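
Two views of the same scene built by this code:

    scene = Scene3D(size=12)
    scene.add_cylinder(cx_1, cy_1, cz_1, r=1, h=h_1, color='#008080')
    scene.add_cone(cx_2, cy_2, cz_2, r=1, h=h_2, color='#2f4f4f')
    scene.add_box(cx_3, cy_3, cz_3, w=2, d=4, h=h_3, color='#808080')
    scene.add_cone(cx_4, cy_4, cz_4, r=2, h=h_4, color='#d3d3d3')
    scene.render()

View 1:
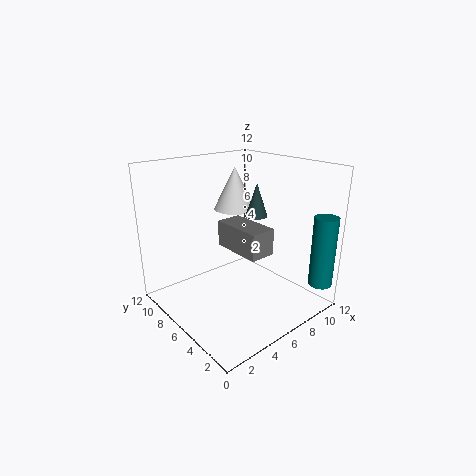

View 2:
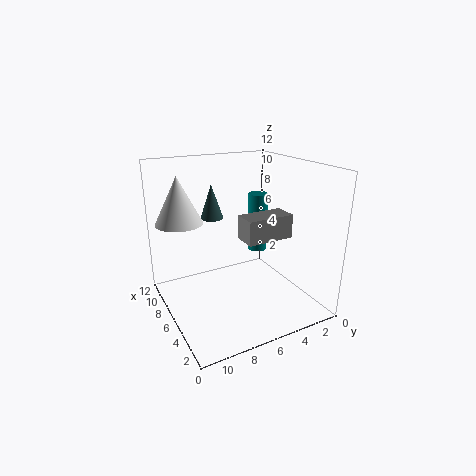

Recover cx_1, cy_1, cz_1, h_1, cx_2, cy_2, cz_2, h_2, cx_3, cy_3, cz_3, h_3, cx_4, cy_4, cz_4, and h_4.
cx_1 = 11; cy_1 = 1; cz_1 = 2; h_1 = 6; cx_2 = 9; cy_2 = 7; cz_2 = 7; h_2 = 3; cx_3 = 4; cy_3 = 2; cz_3 = 6; h_3 = 2; cx_4 = 9; cy_4 = 10; cz_4 = 7; h_4 = 4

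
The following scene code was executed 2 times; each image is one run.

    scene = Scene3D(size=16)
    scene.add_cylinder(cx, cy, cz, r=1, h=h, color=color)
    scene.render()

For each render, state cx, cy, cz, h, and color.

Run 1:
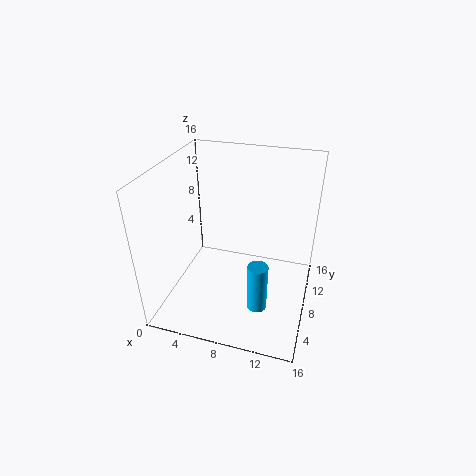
cx = 11.5
cy = 3
cz = 3.5
h = 5
color = 'deepskyblue'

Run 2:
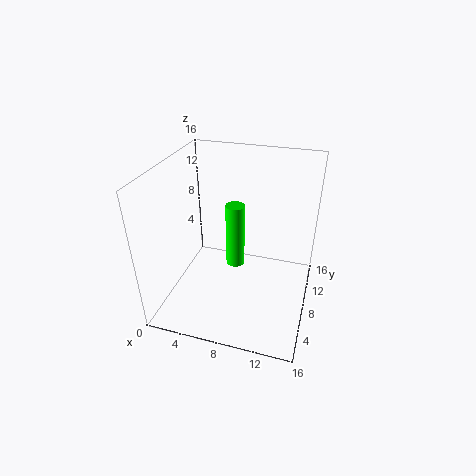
cx = 8
cy = 7
cz = 5.5
h = 7
color = 'lime'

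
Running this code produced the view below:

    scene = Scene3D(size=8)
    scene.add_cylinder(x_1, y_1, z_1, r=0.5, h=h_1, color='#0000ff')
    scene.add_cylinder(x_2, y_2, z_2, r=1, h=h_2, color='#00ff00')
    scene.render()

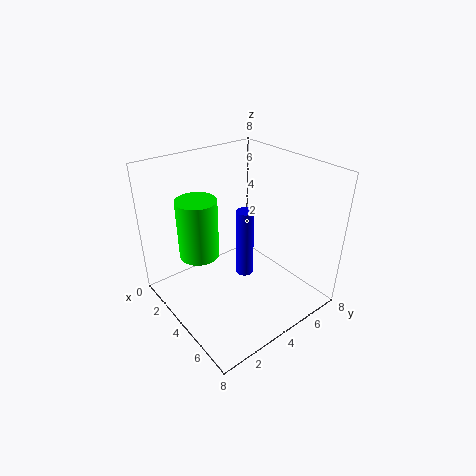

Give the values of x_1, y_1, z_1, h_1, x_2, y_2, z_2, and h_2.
x_1 = 4, y_1 = 4.5, z_1 = 1.5, h_1 = 4, x_2 = 4, y_2 = 1.5, z_2 = 4, h_2 = 3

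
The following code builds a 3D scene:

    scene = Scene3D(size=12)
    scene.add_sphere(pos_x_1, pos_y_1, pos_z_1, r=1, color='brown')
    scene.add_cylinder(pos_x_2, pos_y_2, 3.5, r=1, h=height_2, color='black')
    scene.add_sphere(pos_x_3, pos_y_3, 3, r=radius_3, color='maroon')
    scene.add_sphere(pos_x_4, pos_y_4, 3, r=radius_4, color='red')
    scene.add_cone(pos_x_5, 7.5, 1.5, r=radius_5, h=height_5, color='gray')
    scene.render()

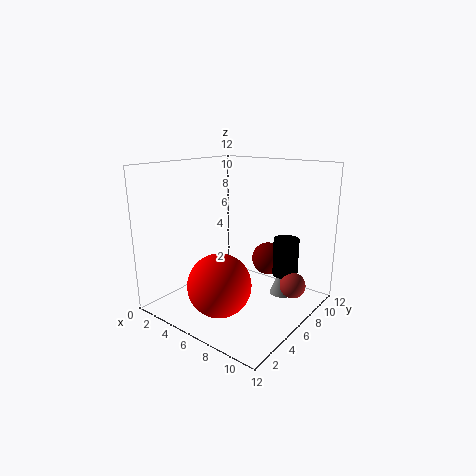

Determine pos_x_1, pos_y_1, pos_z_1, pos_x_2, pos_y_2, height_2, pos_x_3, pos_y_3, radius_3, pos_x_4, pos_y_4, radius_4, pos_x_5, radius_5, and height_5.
pos_x_1 = 11, pos_y_1 = 6.5, pos_z_1 = 3, pos_x_2 = 10, pos_y_2 = 7, height_2 = 3, pos_x_3 = 6.5, pos_y_3 = 10, radius_3 = 1.5, pos_x_4 = 6.5, pos_y_4 = 3, radius_4 = 2.5, pos_x_5 = 9.5, radius_5 = 1, height_5 = 2.5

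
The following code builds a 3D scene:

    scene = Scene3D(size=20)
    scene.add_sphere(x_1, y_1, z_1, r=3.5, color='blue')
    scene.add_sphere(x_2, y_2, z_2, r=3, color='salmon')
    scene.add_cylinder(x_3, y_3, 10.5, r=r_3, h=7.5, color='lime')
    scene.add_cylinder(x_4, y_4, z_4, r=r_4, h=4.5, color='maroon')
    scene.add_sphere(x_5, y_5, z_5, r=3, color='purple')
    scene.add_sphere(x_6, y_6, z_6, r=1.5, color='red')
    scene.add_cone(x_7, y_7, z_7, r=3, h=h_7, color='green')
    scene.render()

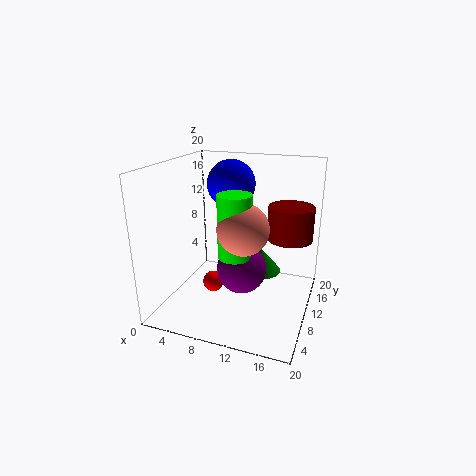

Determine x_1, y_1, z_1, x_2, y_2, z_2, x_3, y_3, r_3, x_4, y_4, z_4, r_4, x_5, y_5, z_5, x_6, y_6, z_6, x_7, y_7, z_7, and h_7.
x_1 = 7.5
y_1 = 14
z_1 = 16.5
x_2 = 13
y_2 = 3.5
z_2 = 14
x_3 = 12
y_3 = 3.5
r_3 = 2
x_4 = 17
y_4 = 11
z_4 = 10.5
r_4 = 3
x_5 = 12.5
y_5 = 4.5
z_5 = 8.5
x_6 = 6.5
y_6 = 9
z_6 = 3
x_7 = 12.5
y_7 = 13
z_7 = 4
h_7 = 3.5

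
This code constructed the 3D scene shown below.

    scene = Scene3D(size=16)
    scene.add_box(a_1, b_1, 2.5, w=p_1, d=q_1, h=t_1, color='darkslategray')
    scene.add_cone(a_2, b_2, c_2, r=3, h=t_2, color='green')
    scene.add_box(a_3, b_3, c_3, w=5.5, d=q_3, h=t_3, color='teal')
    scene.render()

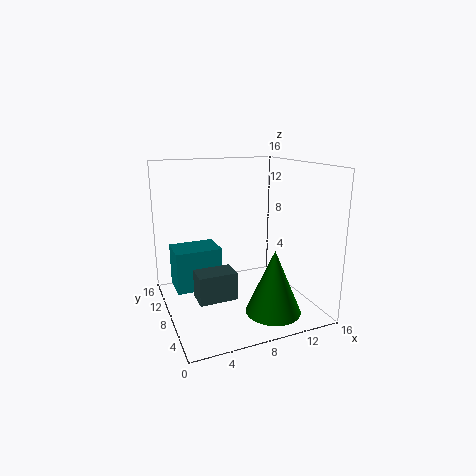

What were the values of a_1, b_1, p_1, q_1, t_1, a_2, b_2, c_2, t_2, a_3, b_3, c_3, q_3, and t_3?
a_1 = 2.5, b_1 = 4.5, p_1 = 4, q_1 = 2.5, t_1 = 3, a_2 = 10.5, b_2 = 4, c_2 = 0.5, t_2 = 7, a_3 = 1.5, b_3 = 10.5, c_3 = 1, q_3 = 4, t_3 = 5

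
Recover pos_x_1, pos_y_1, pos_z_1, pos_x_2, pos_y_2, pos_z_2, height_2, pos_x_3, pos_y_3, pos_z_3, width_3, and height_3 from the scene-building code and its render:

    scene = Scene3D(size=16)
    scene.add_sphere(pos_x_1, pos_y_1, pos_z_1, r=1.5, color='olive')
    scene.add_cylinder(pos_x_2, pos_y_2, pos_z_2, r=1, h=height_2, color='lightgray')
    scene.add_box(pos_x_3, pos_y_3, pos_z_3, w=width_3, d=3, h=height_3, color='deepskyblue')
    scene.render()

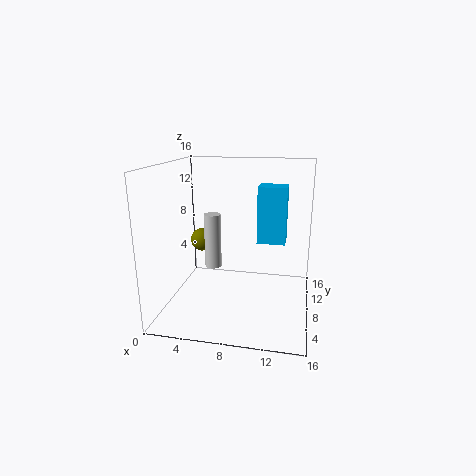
pos_x_1 = 2
pos_y_1 = 13.5
pos_z_1 = 5.5
pos_x_2 = 4.5
pos_y_2 = 10
pos_z_2 = 3.5
height_2 = 6.5
pos_x_3 = 9.5
pos_y_3 = 12
pos_z_3 = 6
width_3 = 3.5
height_3 = 7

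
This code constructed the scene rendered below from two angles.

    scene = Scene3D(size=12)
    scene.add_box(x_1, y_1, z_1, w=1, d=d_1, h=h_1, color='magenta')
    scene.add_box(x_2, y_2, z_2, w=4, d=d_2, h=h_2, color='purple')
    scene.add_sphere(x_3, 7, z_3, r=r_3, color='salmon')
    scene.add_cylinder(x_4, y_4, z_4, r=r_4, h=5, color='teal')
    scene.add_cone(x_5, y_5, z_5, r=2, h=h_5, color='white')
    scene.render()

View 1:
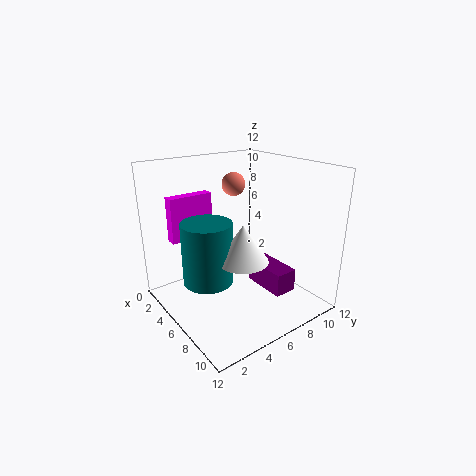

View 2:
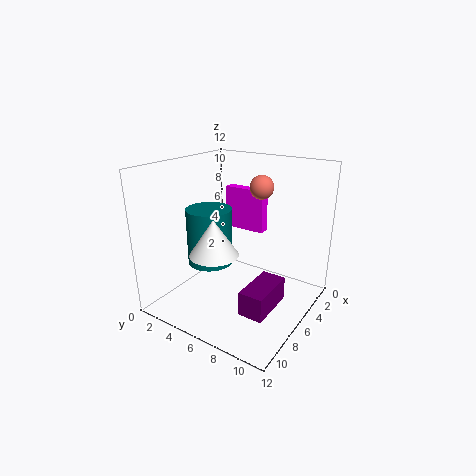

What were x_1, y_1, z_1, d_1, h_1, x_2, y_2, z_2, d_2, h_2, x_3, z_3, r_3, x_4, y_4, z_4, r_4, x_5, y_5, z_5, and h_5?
x_1 = 1; y_1 = 2; z_1 = 5; d_1 = 4; h_1 = 4; x_2 = 5; y_2 = 8; z_2 = 1; d_2 = 2; h_2 = 2; x_3 = 4; z_3 = 10; r_3 = 1; x_4 = 6; y_4 = 3; z_4 = 3; r_4 = 2; x_5 = 8; y_5 = 5; z_5 = 5; h_5 = 3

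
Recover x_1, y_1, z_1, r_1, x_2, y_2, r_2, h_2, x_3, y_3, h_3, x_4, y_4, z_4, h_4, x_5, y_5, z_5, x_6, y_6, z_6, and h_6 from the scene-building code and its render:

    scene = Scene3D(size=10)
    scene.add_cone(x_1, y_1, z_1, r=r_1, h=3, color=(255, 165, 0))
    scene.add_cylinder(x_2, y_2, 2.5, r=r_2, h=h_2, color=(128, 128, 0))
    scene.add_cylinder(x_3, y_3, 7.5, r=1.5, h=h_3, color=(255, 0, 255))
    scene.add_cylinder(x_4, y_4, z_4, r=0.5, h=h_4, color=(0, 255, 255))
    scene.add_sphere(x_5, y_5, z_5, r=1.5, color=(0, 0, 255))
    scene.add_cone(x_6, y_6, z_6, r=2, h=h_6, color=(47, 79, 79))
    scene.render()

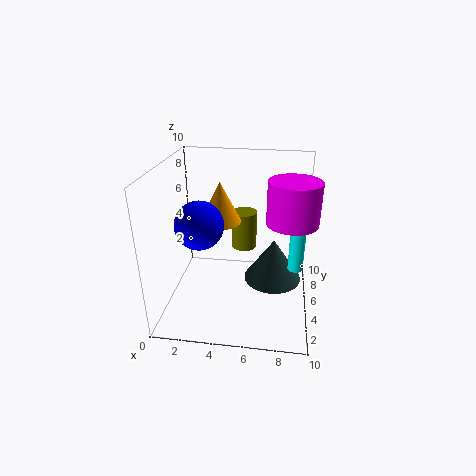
x_1 = 3.5, y_1 = 6.5, z_1 = 5.5, r_1 = 1.5, x_2 = 5, y_2 = 8.5, r_2 = 1, h_2 = 3, x_3 = 8.5, y_3 = 2.5, h_3 = 2.5, x_4 = 9, y_4 = 4, z_4 = 3.5, h_4 = 4, x_5 = 3, y_5 = 2.5, z_5 = 7, x_6 = 7.5, y_6 = 5, z_6 = 2, h_6 = 3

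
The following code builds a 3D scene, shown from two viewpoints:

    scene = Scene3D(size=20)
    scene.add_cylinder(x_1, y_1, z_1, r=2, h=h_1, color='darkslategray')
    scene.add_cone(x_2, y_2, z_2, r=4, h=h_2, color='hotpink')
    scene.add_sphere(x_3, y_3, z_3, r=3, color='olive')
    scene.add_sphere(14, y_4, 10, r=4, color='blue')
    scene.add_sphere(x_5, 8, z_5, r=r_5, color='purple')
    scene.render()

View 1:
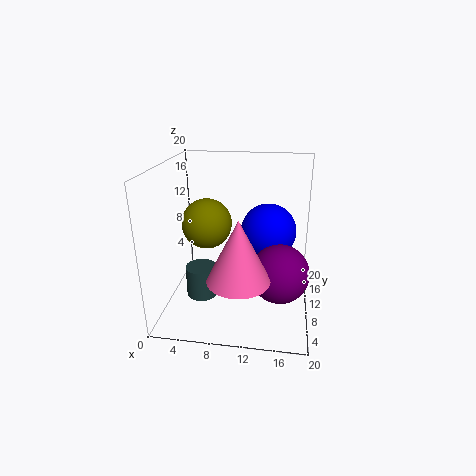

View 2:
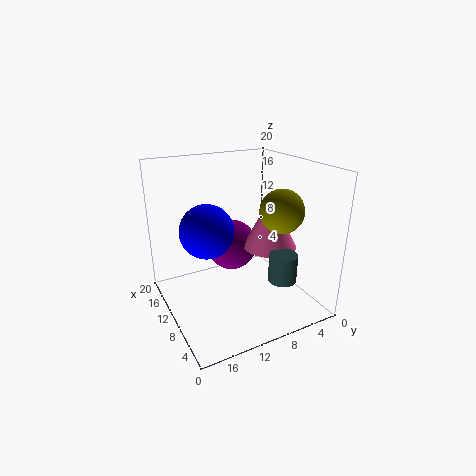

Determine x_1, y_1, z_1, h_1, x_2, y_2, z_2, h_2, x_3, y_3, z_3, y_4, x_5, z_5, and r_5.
x_1 = 6, y_1 = 5, z_1 = 4, h_1 = 4, x_2 = 11, y_2 = 4, z_2 = 7, h_2 = 8, x_3 = 7, y_3 = 5, z_3 = 14, y_4 = 13, x_5 = 16, z_5 = 6, r_5 = 4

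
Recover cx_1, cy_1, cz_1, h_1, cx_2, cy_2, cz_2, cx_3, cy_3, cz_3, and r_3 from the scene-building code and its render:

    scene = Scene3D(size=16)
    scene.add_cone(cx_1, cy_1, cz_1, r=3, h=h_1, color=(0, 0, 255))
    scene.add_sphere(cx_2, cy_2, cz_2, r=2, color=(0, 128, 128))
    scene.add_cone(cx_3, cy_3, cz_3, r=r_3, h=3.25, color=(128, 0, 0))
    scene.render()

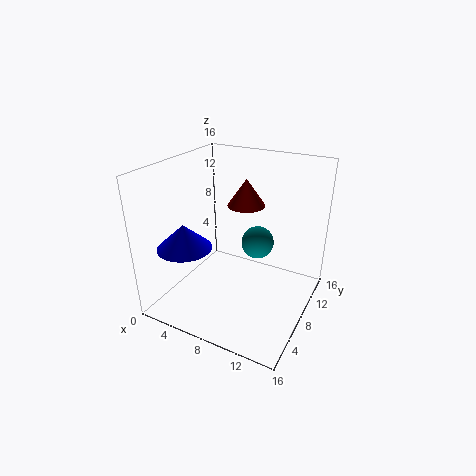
cx_1 = 3.25
cy_1 = 4.5
cz_1 = 7.25
h_1 = 2.75
cx_2 = 8.5
cy_2 = 12.25
cz_2 = 5.5
cx_3 = 7
cy_3 = 12
cz_3 = 10.25
r_3 = 2.25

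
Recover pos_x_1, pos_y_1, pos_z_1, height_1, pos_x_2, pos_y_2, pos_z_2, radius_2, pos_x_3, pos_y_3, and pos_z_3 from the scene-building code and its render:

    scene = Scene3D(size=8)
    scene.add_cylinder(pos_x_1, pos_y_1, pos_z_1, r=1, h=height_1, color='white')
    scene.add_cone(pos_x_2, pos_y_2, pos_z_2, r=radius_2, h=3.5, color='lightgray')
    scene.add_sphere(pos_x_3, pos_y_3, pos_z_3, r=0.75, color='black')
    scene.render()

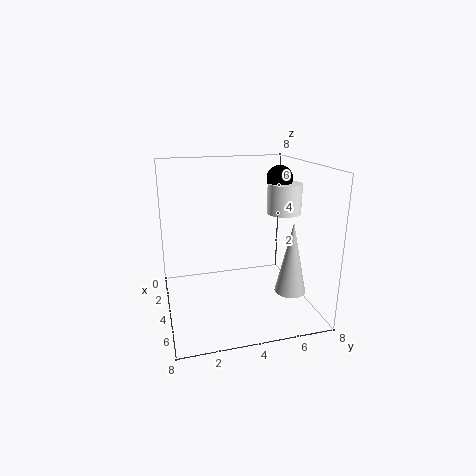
pos_x_1 = 3.25
pos_y_1 = 7
pos_z_1 = 5
height_1 = 1.75
pos_x_2 = 7.25
pos_y_2 = 5.75
pos_z_2 = 2.25
radius_2 = 0.75
pos_x_3 = 3
pos_y_3 = 6.75
pos_z_3 = 7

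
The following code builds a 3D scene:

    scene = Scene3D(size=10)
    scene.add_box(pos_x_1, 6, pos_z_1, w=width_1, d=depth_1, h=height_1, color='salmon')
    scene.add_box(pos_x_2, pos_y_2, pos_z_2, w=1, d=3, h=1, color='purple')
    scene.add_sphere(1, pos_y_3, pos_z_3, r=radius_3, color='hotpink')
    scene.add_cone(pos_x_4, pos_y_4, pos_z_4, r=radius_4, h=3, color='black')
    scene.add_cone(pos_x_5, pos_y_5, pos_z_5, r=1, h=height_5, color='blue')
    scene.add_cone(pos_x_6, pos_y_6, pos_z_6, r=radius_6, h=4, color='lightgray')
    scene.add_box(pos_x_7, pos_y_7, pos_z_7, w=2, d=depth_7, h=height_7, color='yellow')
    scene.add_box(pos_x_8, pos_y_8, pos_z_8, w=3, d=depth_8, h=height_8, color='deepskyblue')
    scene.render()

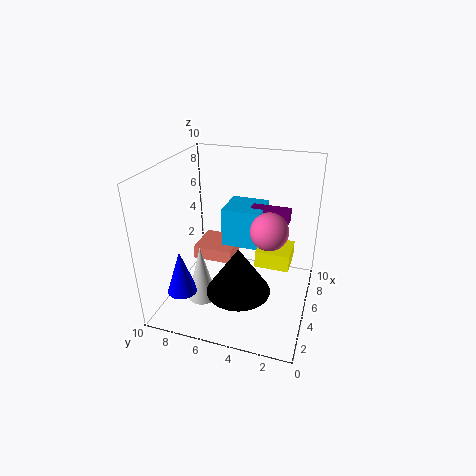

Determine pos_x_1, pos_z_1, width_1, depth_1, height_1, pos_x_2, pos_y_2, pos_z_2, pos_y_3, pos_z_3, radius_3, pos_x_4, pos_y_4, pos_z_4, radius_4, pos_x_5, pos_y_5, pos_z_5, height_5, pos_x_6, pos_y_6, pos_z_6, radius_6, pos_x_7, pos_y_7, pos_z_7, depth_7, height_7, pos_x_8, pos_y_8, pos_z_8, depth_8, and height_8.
pos_x_1 = 6, pos_z_1 = 2, width_1 = 3, depth_1 = 3, height_1 = 1, pos_x_2 = 8, pos_y_2 = 2, pos_z_2 = 5, pos_y_3 = 2, pos_z_3 = 8, radius_3 = 1, pos_x_4 = 2, pos_y_4 = 4, pos_z_4 = 3, radius_4 = 2, pos_x_5 = 2, pos_y_5 = 8, pos_z_5 = 2, height_5 = 3, pos_x_6 = 3, pos_y_6 = 7, pos_z_6 = 1, radius_6 = 1, pos_x_7 = 2, pos_y_7 = 1, pos_z_7 = 5, depth_7 = 2, height_7 = 1, pos_x_8 = 7, pos_y_8 = 4, pos_z_8 = 3, depth_8 = 3, height_8 = 3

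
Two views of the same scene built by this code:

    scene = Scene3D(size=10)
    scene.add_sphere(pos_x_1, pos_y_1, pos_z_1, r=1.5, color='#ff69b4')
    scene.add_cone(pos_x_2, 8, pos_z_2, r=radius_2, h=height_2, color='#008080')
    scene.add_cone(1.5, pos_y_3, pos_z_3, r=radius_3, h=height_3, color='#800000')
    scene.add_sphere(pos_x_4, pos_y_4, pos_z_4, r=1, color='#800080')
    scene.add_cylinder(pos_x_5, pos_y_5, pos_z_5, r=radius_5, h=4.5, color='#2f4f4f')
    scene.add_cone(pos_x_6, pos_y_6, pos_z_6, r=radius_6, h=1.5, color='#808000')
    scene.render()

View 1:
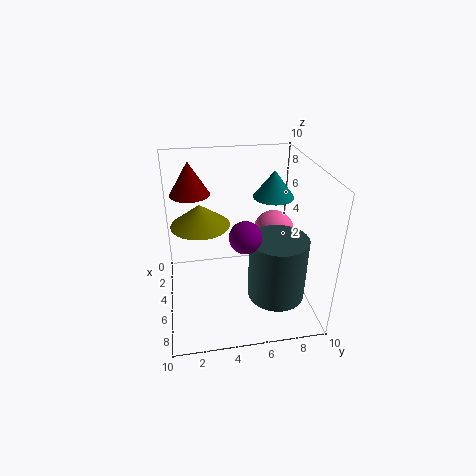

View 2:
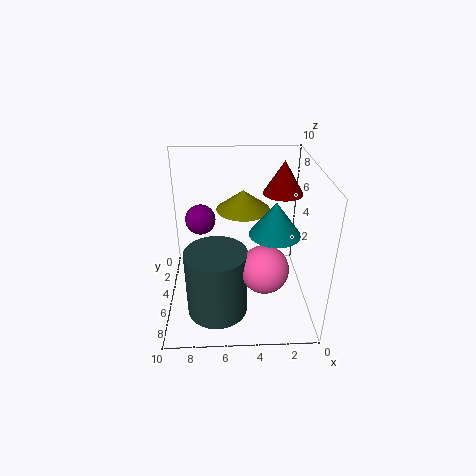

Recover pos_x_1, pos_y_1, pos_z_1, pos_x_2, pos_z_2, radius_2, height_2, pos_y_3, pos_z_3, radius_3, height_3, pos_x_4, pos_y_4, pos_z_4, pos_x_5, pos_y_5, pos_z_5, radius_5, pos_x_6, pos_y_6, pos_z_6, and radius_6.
pos_x_1 = 3.5; pos_y_1 = 8; pos_z_1 = 4.5; pos_x_2 = 3; pos_z_2 = 7; radius_2 = 1.5; height_2 = 2; pos_y_3 = 2; pos_z_3 = 7; radius_3 = 1.5; height_3 = 2.5; pos_x_4 = 7.5; pos_y_4 = 5; pos_z_4 = 6.5; pos_x_5 = 6.5; pos_y_5 = 7.5; pos_z_5 = 1; radius_5 = 2; pos_x_6 = 4.5; pos_y_6 = 2.5; pos_z_6 = 6; radius_6 = 2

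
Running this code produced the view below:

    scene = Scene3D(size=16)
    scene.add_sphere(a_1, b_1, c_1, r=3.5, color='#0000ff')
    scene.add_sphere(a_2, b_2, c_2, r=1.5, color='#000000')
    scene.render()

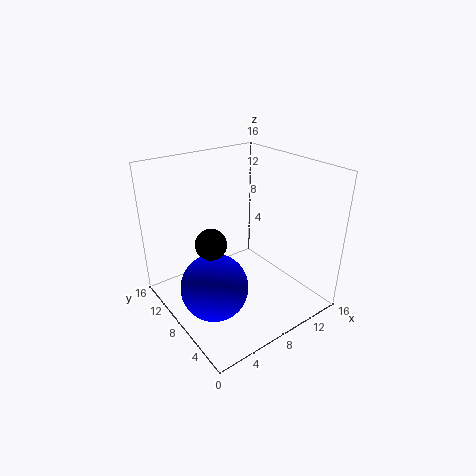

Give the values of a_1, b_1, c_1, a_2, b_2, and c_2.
a_1 = 3.5; b_1 = 6; c_1 = 4.5; a_2 = 3; b_2 = 5.5; c_2 = 10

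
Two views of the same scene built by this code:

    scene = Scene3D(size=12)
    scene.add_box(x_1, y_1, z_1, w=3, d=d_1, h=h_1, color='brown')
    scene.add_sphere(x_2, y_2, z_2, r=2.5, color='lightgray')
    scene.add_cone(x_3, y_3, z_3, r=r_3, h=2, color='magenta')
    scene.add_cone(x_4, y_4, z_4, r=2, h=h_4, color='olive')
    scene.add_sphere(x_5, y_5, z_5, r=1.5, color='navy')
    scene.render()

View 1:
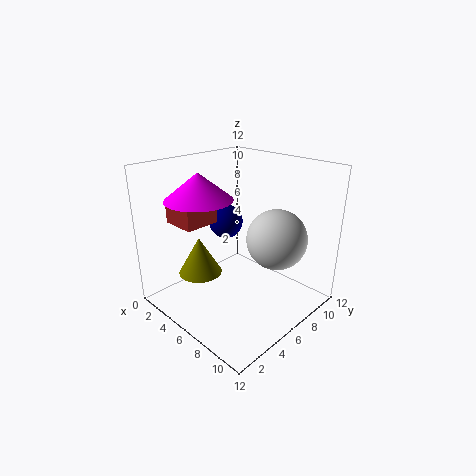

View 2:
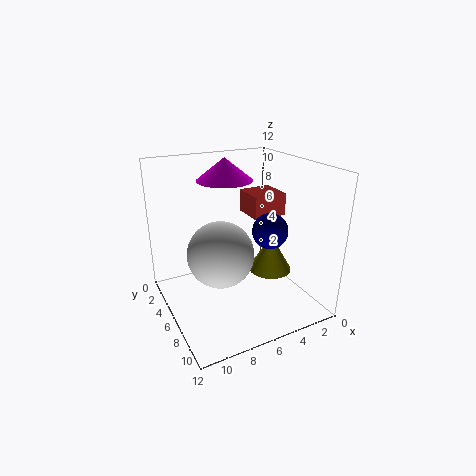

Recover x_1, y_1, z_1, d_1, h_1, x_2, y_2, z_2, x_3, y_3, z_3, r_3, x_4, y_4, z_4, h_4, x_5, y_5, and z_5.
x_1 = 1; y_1 = 2.5; z_1 = 7; d_1 = 3; h_1 = 2; x_2 = 8.5; y_2 = 8; z_2 = 6; x_3 = 5.5; y_3 = 2.5; z_3 = 10; r_3 = 2.5; x_4 = 2; y_4 = 5; z_4 = 1.5; h_4 = 3.5; x_5 = 3.5; y_5 = 7; z_5 = 6.5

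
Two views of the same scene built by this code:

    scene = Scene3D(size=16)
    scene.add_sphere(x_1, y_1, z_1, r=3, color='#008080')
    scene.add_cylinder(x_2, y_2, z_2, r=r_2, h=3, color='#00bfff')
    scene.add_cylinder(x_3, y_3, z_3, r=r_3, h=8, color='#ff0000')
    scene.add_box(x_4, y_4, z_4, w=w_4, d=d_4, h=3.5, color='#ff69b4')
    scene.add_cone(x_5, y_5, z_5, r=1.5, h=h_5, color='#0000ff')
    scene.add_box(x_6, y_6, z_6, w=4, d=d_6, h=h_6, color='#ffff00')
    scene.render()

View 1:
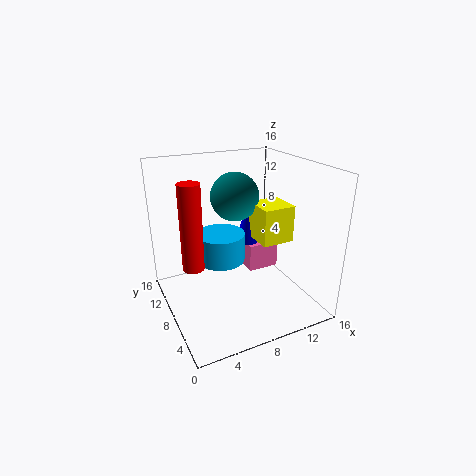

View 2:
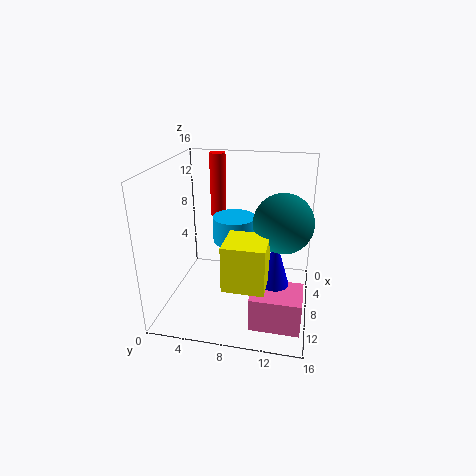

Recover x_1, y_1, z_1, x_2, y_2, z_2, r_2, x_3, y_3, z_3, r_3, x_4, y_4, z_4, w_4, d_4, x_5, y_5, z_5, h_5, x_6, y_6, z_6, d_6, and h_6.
x_1 = 10
y_1 = 13
z_1 = 11
x_2 = 5.5
y_2 = 7
z_2 = 6.5
r_2 = 2.5
x_3 = 1.5
y_3 = 4
z_3 = 8
r_3 = 1
x_4 = 11
y_4 = 10.5
z_4 = 1.5
w_4 = 4
d_4 = 5
x_5 = 11.5
y_5 = 12.5
z_5 = 5
h_5 = 5
x_6 = 11.5
y_6 = 8
z_6 = 6
d_6 = 4
h_6 = 4.5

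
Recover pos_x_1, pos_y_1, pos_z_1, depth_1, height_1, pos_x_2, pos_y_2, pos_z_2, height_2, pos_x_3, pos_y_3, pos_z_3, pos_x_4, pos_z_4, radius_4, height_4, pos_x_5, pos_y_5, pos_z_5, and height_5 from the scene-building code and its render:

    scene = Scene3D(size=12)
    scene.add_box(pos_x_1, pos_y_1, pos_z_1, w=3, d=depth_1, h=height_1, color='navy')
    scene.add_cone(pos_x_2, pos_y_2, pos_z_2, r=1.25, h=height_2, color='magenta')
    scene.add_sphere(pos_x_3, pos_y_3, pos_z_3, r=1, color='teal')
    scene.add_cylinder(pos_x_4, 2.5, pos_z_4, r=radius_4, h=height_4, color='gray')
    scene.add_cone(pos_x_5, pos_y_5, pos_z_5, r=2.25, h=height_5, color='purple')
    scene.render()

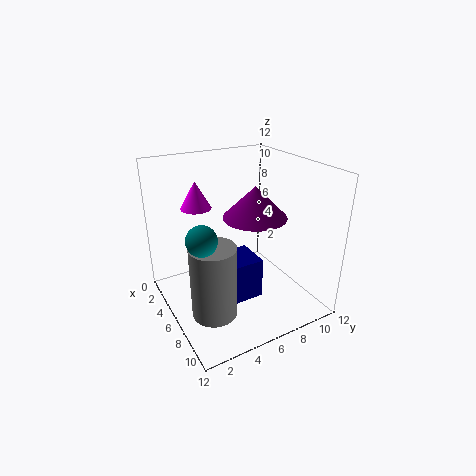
pos_x_1 = 5; pos_y_1 = 4.5; pos_z_1 = 1; depth_1 = 2.75; height_1 = 3.5; pos_x_2 = 4; pos_y_2 = 3.25; pos_z_2 = 8.5; height_2 = 2.25; pos_x_3 = 10.25; pos_y_3 = 1; pos_z_3 = 9; pos_x_4 = 8.5; pos_z_4 = 1.5; radius_4 = 1.75; height_4 = 5.75; pos_x_5 = 9.25; pos_y_5 = 5.5; pos_z_5 = 9.25; height_5 = 2.25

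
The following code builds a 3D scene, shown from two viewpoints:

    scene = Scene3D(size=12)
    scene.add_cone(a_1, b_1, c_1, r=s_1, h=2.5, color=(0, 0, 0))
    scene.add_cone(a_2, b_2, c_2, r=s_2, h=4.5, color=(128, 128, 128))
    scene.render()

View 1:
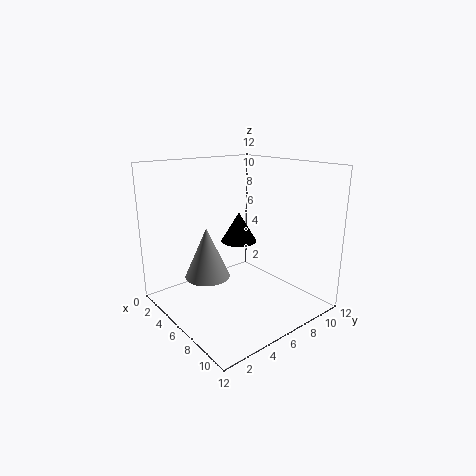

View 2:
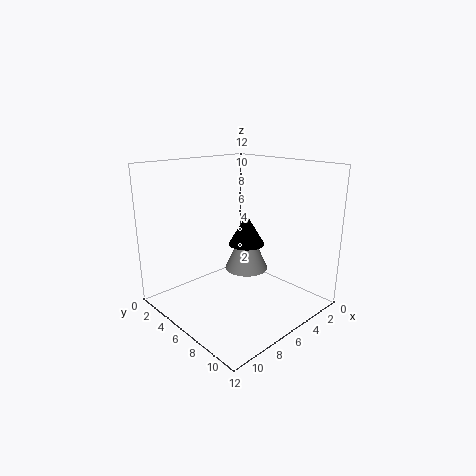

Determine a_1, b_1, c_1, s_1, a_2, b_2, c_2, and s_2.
a_1 = 5.5
b_1 = 6.5
c_1 = 5.5
s_1 = 1.5
a_2 = 3.5
b_2 = 4.5
c_2 = 2
s_2 = 2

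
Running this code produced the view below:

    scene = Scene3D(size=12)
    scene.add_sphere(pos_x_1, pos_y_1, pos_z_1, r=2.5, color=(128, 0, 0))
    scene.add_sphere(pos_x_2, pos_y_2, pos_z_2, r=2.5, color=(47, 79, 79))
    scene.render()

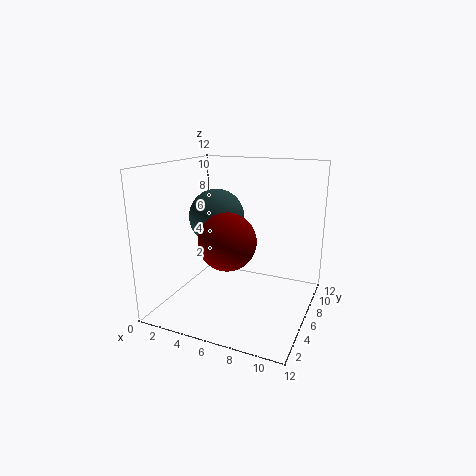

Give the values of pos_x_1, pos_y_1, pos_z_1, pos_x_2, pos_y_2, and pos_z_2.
pos_x_1 = 5
pos_y_1 = 6
pos_z_1 = 5.5
pos_x_2 = 3
pos_y_2 = 8
pos_z_2 = 7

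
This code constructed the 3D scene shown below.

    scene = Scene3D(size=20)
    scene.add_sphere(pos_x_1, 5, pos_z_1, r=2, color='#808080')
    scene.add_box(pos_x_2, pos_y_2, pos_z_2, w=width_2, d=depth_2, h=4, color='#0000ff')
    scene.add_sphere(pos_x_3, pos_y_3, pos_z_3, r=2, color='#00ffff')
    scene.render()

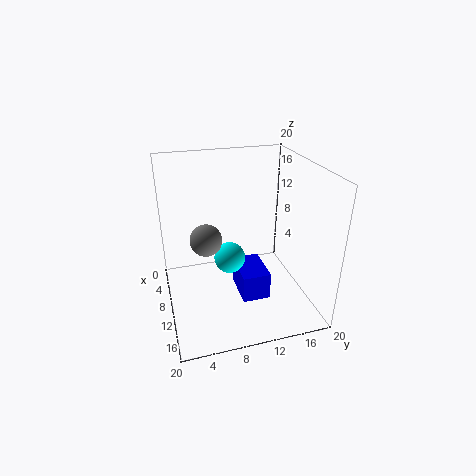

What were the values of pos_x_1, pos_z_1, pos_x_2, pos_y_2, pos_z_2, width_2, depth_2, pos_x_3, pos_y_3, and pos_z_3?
pos_x_1 = 13
pos_z_1 = 12
pos_x_2 = 7
pos_y_2 = 10
pos_z_2 = 1
width_2 = 6
depth_2 = 4
pos_x_3 = 13
pos_y_3 = 8
pos_z_3 = 9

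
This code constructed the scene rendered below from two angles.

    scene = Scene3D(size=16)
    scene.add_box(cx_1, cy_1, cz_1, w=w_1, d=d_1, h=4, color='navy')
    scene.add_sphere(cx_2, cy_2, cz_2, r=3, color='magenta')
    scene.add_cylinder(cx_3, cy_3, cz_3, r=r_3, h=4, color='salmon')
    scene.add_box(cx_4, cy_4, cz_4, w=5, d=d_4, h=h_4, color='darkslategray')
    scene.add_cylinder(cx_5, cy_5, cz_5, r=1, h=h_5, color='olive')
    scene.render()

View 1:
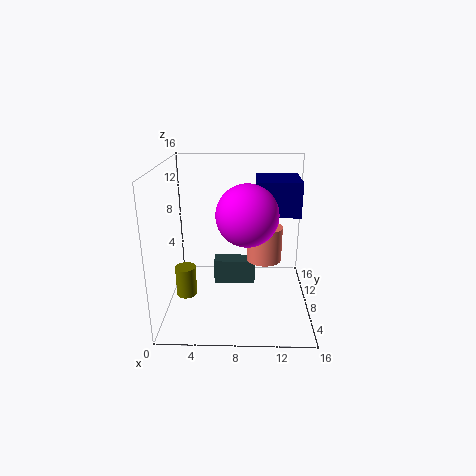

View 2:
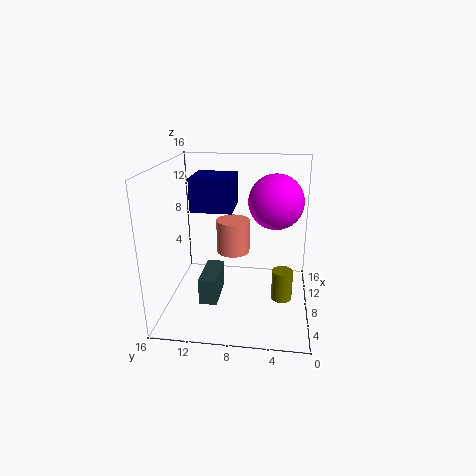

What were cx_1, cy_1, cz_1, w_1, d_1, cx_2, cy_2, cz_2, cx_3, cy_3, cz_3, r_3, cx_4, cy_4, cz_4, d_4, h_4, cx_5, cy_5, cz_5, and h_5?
cx_1 = 10; cy_1 = 9; cz_1 = 10; w_1 = 5; d_1 = 5; cx_2 = 9; cy_2 = 4; cz_2 = 12; cx_3 = 11; cy_3 = 9; cz_3 = 5; r_3 = 2; cx_4 = 5; cy_4 = 10; cz_4 = 1; d_4 = 2; h_4 = 3; cx_5 = 3; cy_5 = 3; cz_5 = 4; h_5 = 3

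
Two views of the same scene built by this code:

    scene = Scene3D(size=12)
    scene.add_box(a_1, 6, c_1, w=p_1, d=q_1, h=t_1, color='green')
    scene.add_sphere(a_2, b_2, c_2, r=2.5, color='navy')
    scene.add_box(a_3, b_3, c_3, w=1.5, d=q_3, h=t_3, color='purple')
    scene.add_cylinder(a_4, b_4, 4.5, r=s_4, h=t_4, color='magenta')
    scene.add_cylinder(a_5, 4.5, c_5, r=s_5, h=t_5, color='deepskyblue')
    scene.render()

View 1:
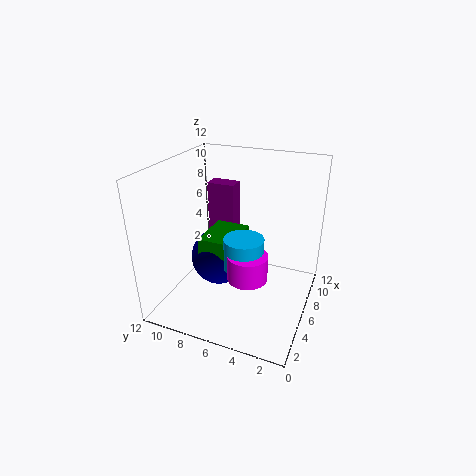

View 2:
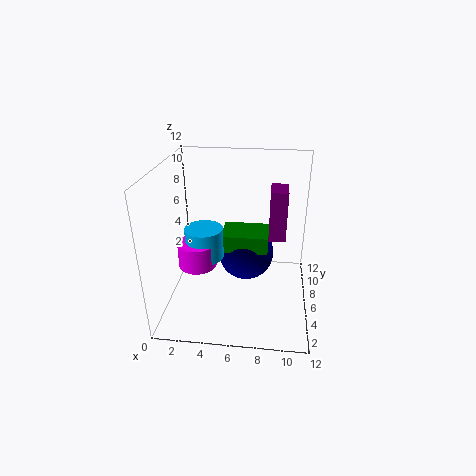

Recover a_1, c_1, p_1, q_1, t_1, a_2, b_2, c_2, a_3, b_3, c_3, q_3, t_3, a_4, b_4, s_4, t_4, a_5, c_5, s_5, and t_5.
a_1 = 4.5, c_1 = 4.5, p_1 = 4, q_1 = 3, t_1 = 1.5, a_2 = 6.5, b_2 = 8, c_2 = 3.5, a_3 = 8.5, b_3 = 7.5, c_3 = 5, q_3 = 2.5, t_3 = 4.5, a_4 = 3, b_4 = 4, s_4 = 1.5, t_4 = 2, a_5 = 3.5, c_5 = 5, s_5 = 1.5, t_5 = 2.5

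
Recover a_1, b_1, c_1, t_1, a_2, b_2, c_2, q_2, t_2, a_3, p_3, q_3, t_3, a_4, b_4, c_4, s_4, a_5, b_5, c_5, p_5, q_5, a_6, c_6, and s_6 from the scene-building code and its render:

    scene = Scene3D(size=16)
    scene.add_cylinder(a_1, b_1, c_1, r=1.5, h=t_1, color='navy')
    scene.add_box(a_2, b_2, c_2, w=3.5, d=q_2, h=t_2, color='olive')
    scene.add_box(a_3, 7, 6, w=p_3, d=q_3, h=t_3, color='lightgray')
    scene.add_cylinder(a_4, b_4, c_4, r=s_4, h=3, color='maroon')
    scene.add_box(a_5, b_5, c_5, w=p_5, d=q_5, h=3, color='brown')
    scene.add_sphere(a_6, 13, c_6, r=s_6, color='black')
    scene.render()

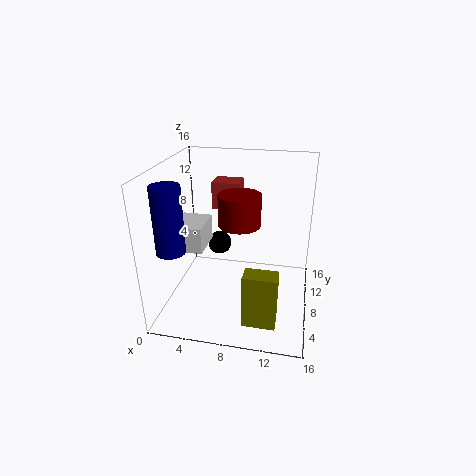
a_1 = 2
b_1 = 3.5
c_1 = 8
t_1 = 7
a_2 = 9.5
b_2 = 2.5
c_2 = 0.5
q_2 = 2
t_2 = 6
a_3 = 0.5
p_3 = 3.5
q_3 = 4.5
t_3 = 3
a_4 = 9
b_4 = 4
c_4 = 11.5
s_4 = 2
a_5 = 5
b_5 = 8.5
c_5 = 11
p_5 = 3
q_5 = 2.5
a_6 = 4.5
c_6 = 4.5
s_6 = 1.5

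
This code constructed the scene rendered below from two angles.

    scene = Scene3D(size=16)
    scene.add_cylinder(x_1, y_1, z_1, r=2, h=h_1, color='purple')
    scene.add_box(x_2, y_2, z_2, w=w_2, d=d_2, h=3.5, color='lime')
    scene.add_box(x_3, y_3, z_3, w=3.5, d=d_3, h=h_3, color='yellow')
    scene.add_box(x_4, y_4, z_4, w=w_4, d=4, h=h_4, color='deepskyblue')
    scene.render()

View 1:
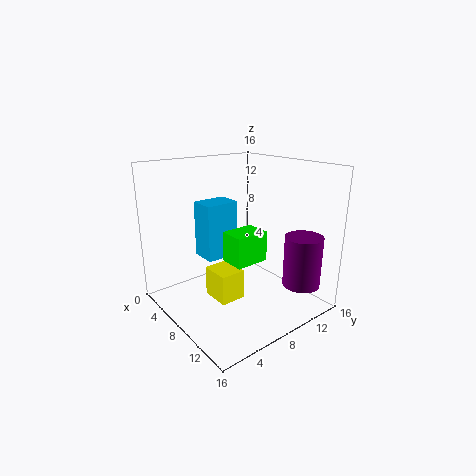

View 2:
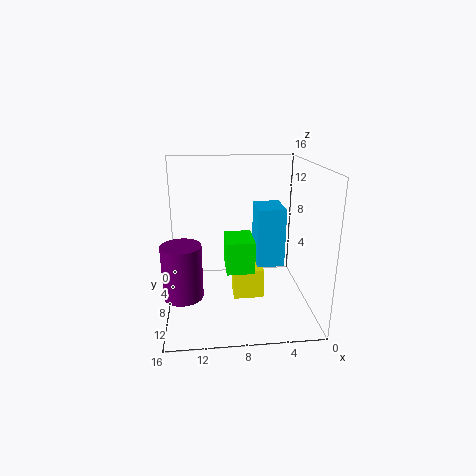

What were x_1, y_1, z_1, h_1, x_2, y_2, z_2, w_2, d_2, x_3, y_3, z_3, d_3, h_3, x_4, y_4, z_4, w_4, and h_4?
x_1 = 14; y_1 = 12; z_1 = 3.5; h_1 = 5.5; x_2 = 6.5; y_2 = 7; z_2 = 5; w_2 = 3; d_2 = 4; x_3 = 5; y_3 = 5.5; z_3 = 0.5; d_3 = 3; h_3 = 3.5; x_4 = 3; y_4 = 5.5; z_4 = 5; w_4 = 3; h_4 = 6.5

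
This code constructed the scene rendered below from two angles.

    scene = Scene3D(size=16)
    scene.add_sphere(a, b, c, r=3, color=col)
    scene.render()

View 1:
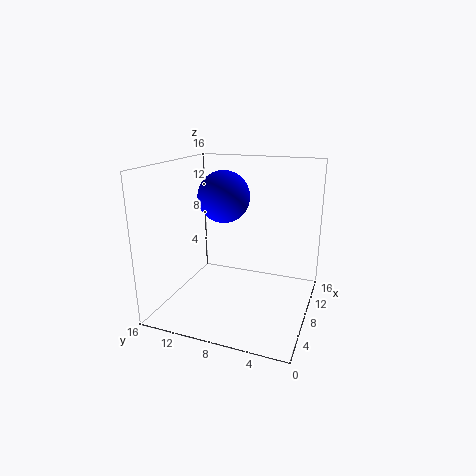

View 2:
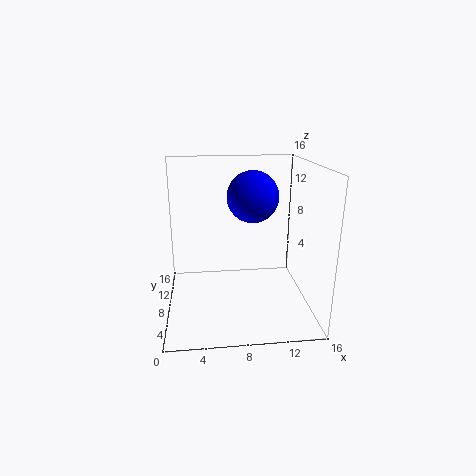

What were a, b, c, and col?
a = 10; b = 10.5; c = 12; col = 'blue'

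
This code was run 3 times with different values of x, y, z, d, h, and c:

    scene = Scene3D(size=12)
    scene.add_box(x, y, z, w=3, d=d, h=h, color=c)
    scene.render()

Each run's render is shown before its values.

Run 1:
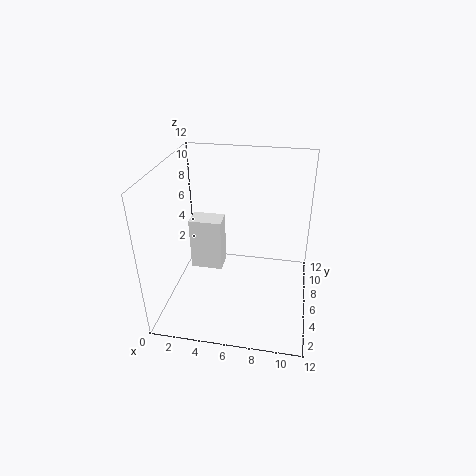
x = 1, y = 8, z = 1, d = 2, h = 5, c = 'white'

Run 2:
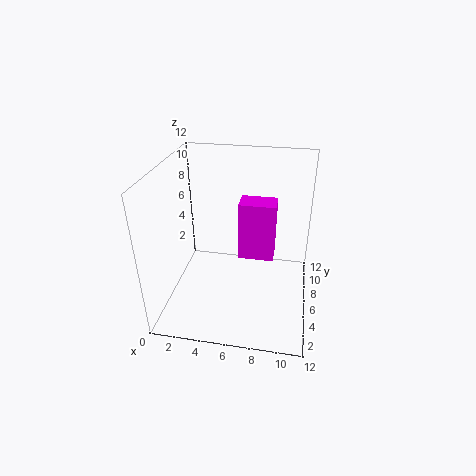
x = 6, y = 6, z = 4, d = 2, h = 5, c = 'magenta'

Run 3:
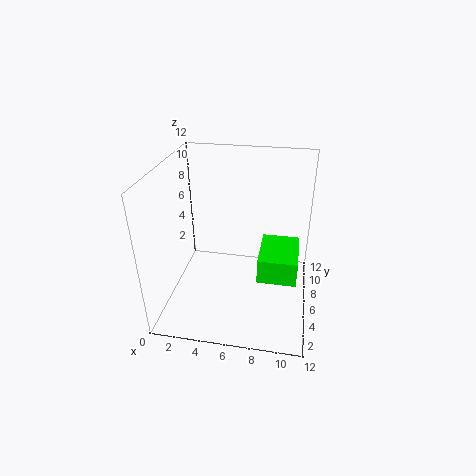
x = 8, y = 3, z = 4, d = 4, h = 2, c = 'lime'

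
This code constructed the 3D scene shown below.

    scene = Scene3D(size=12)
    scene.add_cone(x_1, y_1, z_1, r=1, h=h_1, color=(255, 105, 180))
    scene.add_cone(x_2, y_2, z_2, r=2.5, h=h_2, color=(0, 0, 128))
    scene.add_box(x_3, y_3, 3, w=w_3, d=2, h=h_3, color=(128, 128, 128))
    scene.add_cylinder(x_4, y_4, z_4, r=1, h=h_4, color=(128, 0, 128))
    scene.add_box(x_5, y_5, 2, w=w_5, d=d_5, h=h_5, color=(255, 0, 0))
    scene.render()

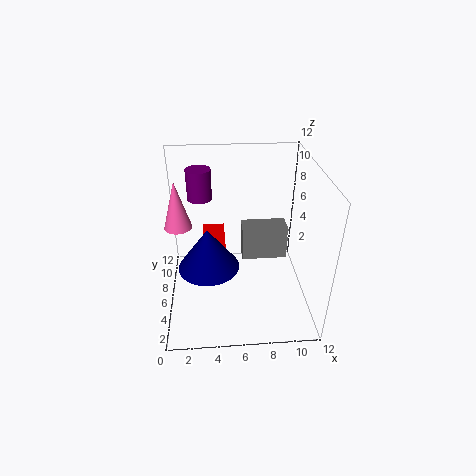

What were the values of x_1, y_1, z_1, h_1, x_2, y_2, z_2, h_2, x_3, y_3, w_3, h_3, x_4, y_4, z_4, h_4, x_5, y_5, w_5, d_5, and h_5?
x_1 = 1.5; y_1 = 4; z_1 = 8.5; h_1 = 3.5; x_2 = 3.5; y_2 = 5; z_2 = 4; h_2 = 3.5; x_3 = 6.5; y_3 = 7; w_3 = 4; h_3 = 3; x_4 = 3; y_4 = 7.5; z_4 = 9; h_4 = 2.5; x_5 = 3; y_5 = 7.5; w_5 = 2; d_5 = 3.5; h_5 = 2.5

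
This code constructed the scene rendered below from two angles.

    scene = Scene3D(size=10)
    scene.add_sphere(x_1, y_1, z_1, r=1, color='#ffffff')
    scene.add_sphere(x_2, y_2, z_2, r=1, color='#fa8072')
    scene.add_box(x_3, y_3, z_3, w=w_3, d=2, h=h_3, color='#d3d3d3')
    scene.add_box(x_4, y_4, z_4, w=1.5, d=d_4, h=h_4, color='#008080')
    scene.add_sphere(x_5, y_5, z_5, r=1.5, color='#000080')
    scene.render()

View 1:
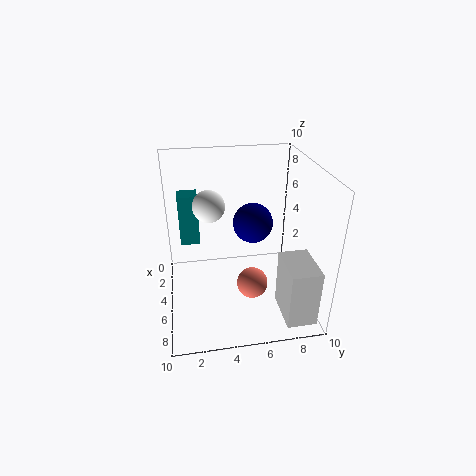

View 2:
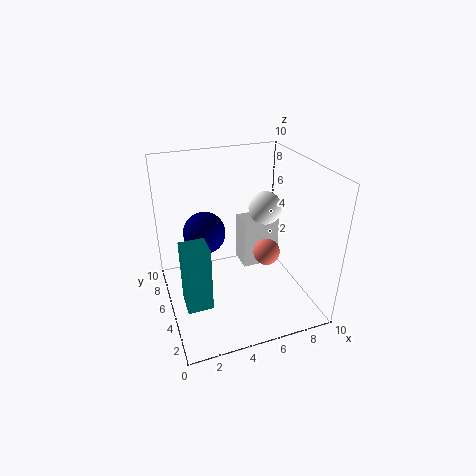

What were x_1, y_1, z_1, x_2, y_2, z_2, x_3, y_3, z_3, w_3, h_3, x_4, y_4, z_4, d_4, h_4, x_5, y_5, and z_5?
x_1 = 6
y_1 = 3
z_1 = 8
x_2 = 7.5
y_2 = 5.5
z_2 = 3
x_3 = 6.5
y_3 = 7.5
z_3 = 0.5
w_3 = 3
h_3 = 4
x_4 = 0.5
y_4 = 1
z_4 = 3
d_4 = 1.5
h_4 = 4
x_5 = 3
y_5 = 6.5
z_5 = 5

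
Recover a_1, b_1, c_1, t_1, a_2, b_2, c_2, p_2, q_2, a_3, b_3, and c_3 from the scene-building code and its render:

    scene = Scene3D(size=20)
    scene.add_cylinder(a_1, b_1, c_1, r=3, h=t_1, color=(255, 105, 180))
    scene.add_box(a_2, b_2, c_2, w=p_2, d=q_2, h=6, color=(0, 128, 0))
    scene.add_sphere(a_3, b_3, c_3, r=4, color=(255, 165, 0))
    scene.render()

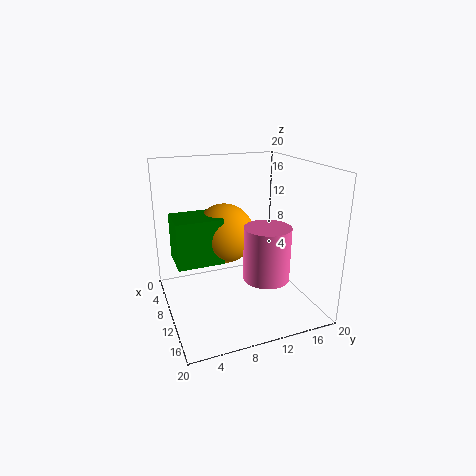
a_1 = 15; b_1 = 12; c_1 = 6; t_1 = 7; a_2 = 8; b_2 = 1; c_2 = 8; p_2 = 5; q_2 = 6; a_3 = 10; b_3 = 8; c_3 = 11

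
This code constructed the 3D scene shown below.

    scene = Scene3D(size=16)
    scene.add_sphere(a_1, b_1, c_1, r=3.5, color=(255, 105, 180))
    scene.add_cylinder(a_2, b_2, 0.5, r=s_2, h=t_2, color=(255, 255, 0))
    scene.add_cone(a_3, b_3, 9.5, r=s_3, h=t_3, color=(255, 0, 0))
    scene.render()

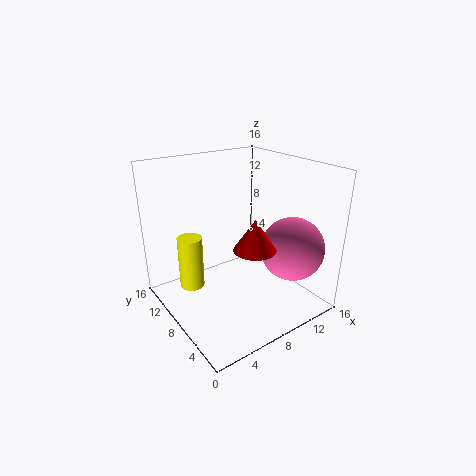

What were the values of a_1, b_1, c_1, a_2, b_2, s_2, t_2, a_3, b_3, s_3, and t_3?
a_1 = 12.5, b_1 = 4, c_1 = 7, a_2 = 4.5, b_2 = 13, s_2 = 1.5, t_2 = 6.5, a_3 = 6, b_3 = 2.5, s_3 = 2, t_3 = 3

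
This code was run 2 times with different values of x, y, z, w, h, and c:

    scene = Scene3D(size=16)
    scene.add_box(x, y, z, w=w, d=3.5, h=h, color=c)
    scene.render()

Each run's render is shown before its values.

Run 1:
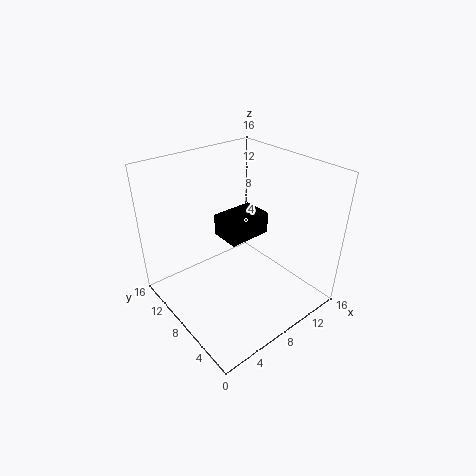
x = 7
y = 7.5
z = 7.5
w = 5
h = 2.5
c = 'black'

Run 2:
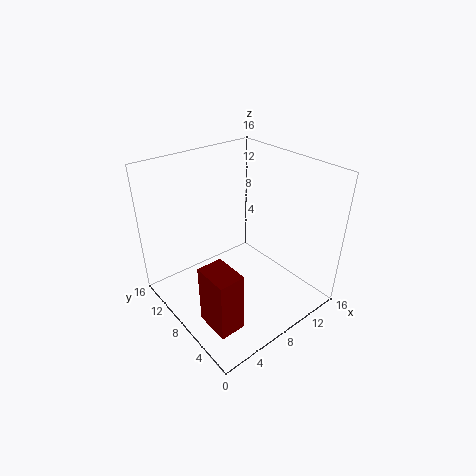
x = 0.5
y = 1
z = 3.5
w = 2.5
h = 6
c = 'maroon'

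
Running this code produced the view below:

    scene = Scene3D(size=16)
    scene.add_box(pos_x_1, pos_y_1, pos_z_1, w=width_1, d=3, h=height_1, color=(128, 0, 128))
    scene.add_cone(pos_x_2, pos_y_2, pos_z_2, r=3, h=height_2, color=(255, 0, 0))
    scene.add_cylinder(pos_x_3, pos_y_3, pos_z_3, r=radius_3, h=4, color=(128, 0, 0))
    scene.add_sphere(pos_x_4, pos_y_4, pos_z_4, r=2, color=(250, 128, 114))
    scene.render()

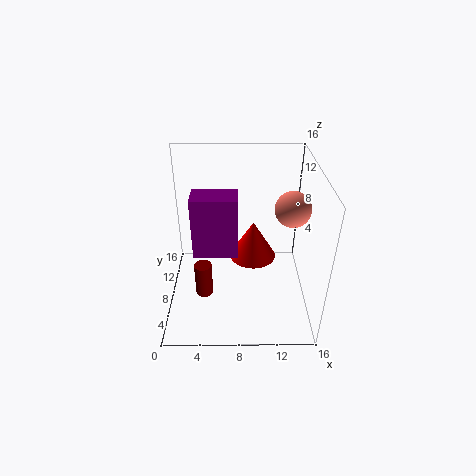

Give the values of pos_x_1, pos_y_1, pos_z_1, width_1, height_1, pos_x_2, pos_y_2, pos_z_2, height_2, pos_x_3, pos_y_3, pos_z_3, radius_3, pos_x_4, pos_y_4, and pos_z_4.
pos_x_1 = 3; pos_y_1 = 7; pos_z_1 = 6; width_1 = 5; height_1 = 7; pos_x_2 = 10; pos_y_2 = 13; pos_z_2 = 2; height_2 = 5; pos_x_3 = 4; pos_y_3 = 7; pos_z_3 = 1; radius_3 = 1; pos_x_4 = 14; pos_y_4 = 9; pos_z_4 = 11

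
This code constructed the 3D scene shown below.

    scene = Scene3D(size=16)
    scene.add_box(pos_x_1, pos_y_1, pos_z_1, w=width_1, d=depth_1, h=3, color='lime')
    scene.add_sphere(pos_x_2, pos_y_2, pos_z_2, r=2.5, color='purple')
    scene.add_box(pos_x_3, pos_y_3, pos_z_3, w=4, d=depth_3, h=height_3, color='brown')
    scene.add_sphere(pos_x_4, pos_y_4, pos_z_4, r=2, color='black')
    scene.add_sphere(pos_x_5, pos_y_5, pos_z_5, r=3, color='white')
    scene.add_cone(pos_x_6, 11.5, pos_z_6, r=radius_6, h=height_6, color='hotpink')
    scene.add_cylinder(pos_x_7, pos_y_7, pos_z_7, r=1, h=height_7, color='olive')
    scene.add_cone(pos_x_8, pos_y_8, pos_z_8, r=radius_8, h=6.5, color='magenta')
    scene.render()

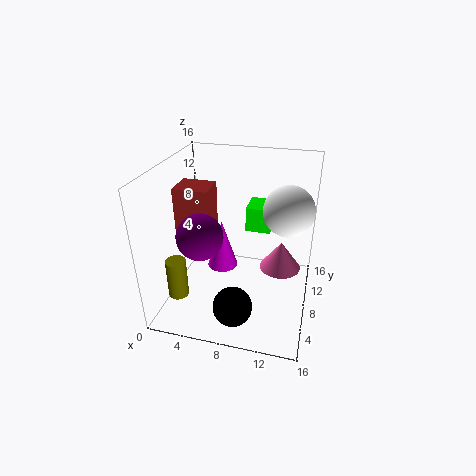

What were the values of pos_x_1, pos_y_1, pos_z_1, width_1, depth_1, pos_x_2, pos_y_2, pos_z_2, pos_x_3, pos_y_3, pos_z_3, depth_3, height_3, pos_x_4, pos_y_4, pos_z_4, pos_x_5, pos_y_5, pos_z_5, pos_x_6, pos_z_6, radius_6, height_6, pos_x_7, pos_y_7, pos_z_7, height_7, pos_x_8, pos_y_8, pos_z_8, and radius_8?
pos_x_1 = 8; pos_y_1 = 11.5; pos_z_1 = 7; width_1 = 3; depth_1 = 3.5; pos_x_2 = 4.5; pos_y_2 = 5.5; pos_z_2 = 9; pos_x_3 = 0.5; pos_y_3 = 8; pos_z_3 = 6; depth_3 = 3.5; height_3 = 7; pos_x_4 = 9; pos_y_4 = 2; pos_z_4 = 3.5; pos_x_5 = 13; pos_y_5 = 12; pos_z_5 = 10; pos_x_6 = 12.5; pos_z_6 = 2.5; radius_6 = 2.5; height_6 = 3.5; pos_x_7 = 3.5; pos_y_7 = 1.5; pos_z_7 = 4.5; height_7 = 4; pos_x_8 = 4.5; pos_y_8 = 13; pos_z_8 = 0.5; radius_8 = 2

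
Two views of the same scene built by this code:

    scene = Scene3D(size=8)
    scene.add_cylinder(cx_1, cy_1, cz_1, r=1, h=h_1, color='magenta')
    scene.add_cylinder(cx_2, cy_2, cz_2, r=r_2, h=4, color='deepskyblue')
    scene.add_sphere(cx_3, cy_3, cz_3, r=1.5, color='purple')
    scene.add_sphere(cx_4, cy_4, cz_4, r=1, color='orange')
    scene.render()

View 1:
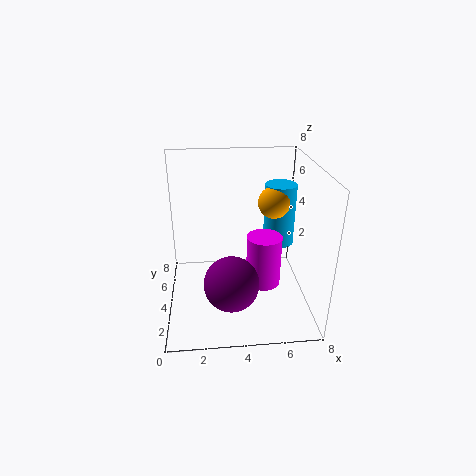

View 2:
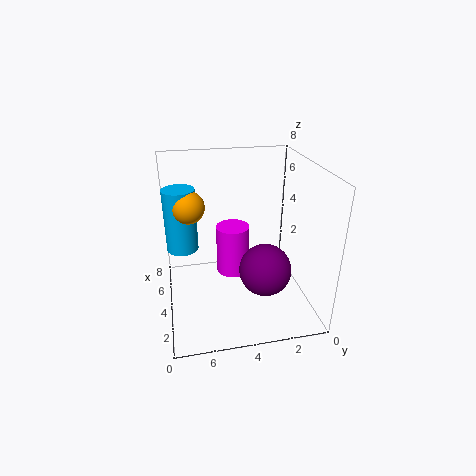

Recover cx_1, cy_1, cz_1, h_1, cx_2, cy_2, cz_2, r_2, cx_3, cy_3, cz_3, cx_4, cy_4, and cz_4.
cx_1 = 5.5, cy_1 = 4, cz_1 = 1, h_1 = 3, cx_2 = 7, cy_2 = 7, cz_2 = 2, r_2 = 1, cx_3 = 3.5, cy_3 = 2.5, cz_3 = 2, cx_4 = 6.5, cy_4 = 6.5, cz_4 = 5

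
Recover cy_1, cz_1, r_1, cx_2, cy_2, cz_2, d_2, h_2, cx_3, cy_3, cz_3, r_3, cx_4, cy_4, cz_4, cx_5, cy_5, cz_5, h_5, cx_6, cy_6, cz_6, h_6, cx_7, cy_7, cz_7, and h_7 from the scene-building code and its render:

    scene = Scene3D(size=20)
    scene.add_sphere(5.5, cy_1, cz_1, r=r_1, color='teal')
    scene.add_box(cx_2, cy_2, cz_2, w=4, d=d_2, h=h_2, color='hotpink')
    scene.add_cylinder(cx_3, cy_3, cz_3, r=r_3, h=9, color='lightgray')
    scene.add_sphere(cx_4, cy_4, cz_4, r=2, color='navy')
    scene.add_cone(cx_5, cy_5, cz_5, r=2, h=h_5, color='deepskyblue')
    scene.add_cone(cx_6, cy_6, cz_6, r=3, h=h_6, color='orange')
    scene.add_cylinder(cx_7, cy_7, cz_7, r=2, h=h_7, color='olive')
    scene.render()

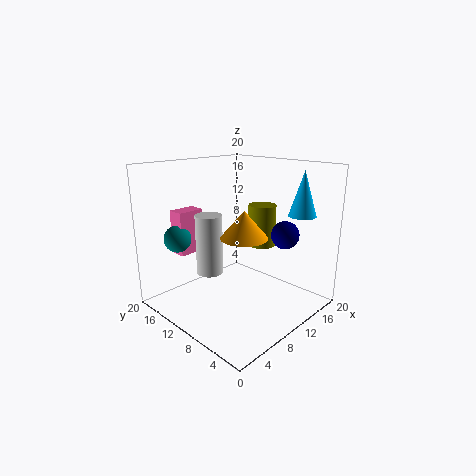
cy_1 = 18; cz_1 = 9; r_1 = 2; cx_2 = 5.5; cy_2 = 17; cz_2 = 6.5; d_2 = 2.5; h_2 = 6.5; cx_3 = 9; cy_3 = 15; cz_3 = 3.5; r_3 = 2; cx_4 = 15.5; cy_4 = 6; cz_4 = 10; cx_5 = 18; cy_5 = 5; cz_5 = 12.5; h_5 = 6.5; cx_6 = 7.5; cy_6 = 6.5; cz_6 = 11.5; h_6 = 3.5; cx_7 = 14.5; cy_7 = 9.5; cz_7 = 8; h_7 = 6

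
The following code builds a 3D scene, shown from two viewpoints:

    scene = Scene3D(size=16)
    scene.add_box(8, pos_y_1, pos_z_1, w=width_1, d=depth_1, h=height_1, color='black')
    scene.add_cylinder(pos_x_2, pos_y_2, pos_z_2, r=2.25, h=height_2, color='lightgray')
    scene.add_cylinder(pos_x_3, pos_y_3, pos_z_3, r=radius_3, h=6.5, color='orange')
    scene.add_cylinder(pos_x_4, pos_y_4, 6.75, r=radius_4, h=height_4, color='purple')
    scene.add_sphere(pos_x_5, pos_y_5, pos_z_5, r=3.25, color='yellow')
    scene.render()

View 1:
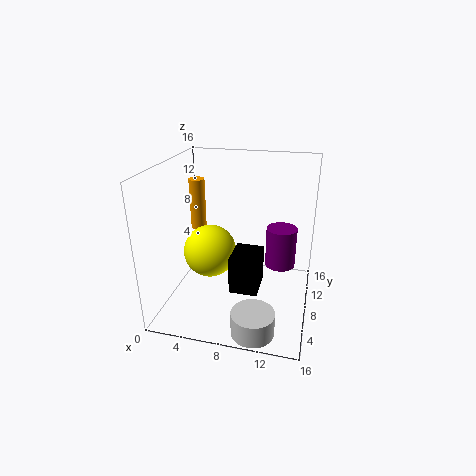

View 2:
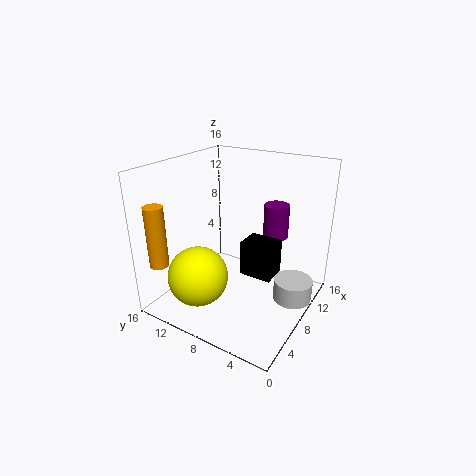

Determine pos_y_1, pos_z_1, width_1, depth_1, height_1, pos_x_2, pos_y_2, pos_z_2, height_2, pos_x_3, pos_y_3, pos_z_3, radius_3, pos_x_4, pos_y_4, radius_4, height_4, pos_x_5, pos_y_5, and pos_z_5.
pos_y_1 = 4, pos_z_1 = 3.5, width_1 = 3, depth_1 = 3.75, height_1 = 4, pos_x_2 = 11, pos_y_2 = 2.25, pos_z_2 = 0.25, height_2 = 2.5, pos_x_3 = 1.25, pos_y_3 = 13.5, pos_z_3 = 6.25, radius_3 = 1, pos_x_4 = 13, pos_y_4 = 5.75, radius_4 = 1.5, height_4 = 4, pos_x_5 = 3.75, pos_y_5 = 10.5, pos_z_5 = 4.5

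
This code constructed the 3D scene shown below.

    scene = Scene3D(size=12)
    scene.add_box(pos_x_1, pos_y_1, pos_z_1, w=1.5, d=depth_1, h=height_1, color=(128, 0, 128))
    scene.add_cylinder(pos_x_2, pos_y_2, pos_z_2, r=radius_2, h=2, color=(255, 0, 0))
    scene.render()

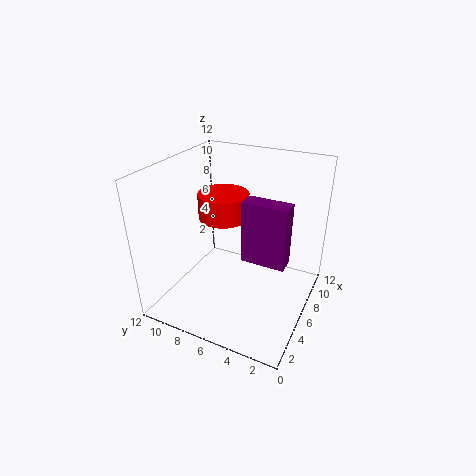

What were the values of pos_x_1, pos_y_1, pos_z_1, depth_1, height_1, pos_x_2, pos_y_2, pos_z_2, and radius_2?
pos_x_1 = 4.5
pos_y_1 = 1.5
pos_z_1 = 5
depth_1 = 3.5
height_1 = 5
pos_x_2 = 5.5
pos_y_2 = 7
pos_z_2 = 8
radius_2 = 2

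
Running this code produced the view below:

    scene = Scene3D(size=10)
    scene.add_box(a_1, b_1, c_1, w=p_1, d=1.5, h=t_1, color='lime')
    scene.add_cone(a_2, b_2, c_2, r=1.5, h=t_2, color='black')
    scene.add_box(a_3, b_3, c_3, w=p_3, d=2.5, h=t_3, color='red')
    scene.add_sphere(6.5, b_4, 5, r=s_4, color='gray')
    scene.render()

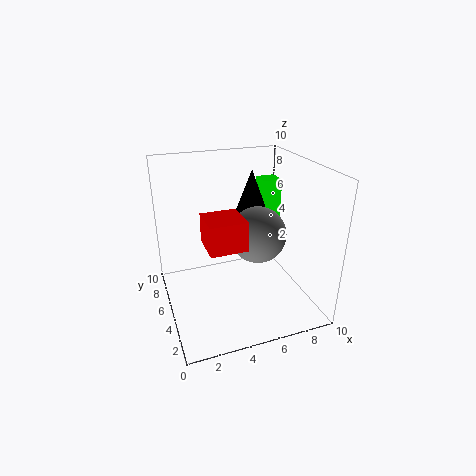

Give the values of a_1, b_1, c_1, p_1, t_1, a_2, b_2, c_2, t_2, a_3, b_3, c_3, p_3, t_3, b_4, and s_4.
a_1 = 8
b_1 = 7.5
c_1 = 5
p_1 = 1.5
t_1 = 3
a_2 = 7
b_2 = 7.5
c_2 = 5
t_2 = 4
a_3 = 2.5
b_3 = 3
c_3 = 5
p_3 = 2.5
t_3 = 2
b_4 = 5
s_4 = 2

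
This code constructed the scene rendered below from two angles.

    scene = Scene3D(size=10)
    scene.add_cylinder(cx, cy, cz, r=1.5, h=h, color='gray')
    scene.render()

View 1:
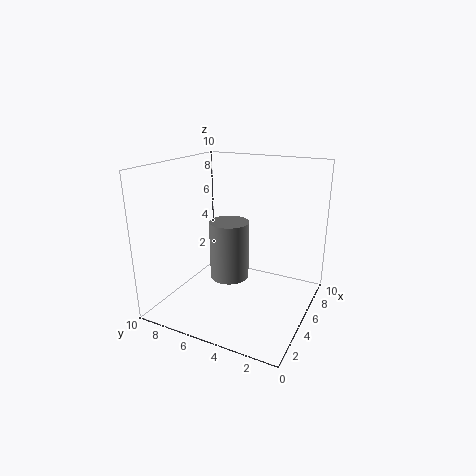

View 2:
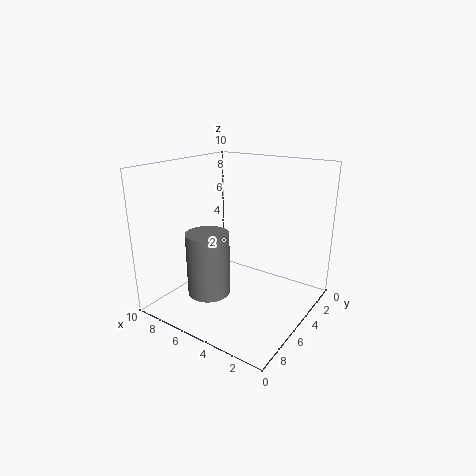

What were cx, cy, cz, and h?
cx = 6.5, cy = 6.5, cz = 1, h = 4.5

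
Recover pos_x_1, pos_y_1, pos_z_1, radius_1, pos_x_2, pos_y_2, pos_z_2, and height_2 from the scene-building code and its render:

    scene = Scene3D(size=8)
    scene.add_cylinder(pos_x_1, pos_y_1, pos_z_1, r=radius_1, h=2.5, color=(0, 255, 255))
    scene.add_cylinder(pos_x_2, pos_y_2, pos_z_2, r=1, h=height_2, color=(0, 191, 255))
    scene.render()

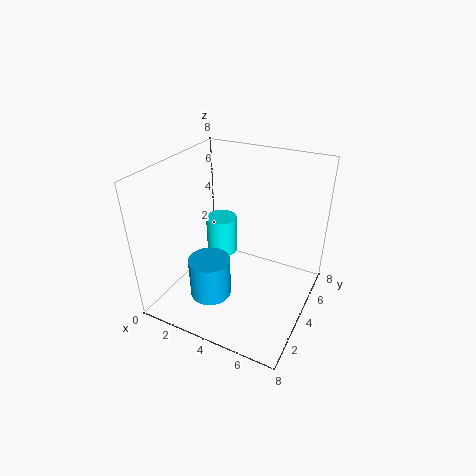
pos_x_1 = 1.5; pos_y_1 = 6.5; pos_z_1 = 1; radius_1 = 1; pos_x_2 = 4; pos_y_2 = 1; pos_z_2 = 2.5; height_2 = 2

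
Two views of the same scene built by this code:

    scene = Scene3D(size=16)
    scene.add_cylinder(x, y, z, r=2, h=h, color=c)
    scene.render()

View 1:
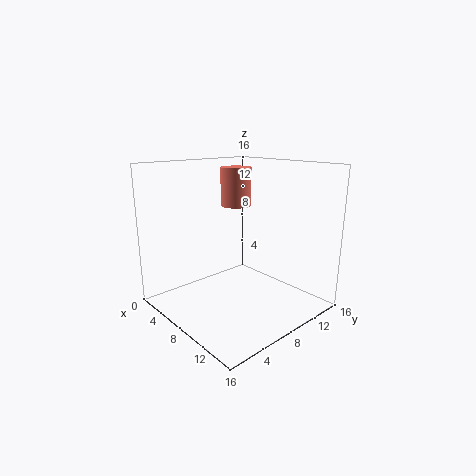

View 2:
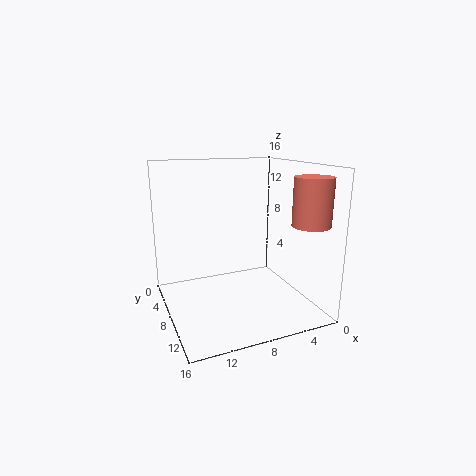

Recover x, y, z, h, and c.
x = 2
y = 13
z = 10
h = 5
c = 'salmon'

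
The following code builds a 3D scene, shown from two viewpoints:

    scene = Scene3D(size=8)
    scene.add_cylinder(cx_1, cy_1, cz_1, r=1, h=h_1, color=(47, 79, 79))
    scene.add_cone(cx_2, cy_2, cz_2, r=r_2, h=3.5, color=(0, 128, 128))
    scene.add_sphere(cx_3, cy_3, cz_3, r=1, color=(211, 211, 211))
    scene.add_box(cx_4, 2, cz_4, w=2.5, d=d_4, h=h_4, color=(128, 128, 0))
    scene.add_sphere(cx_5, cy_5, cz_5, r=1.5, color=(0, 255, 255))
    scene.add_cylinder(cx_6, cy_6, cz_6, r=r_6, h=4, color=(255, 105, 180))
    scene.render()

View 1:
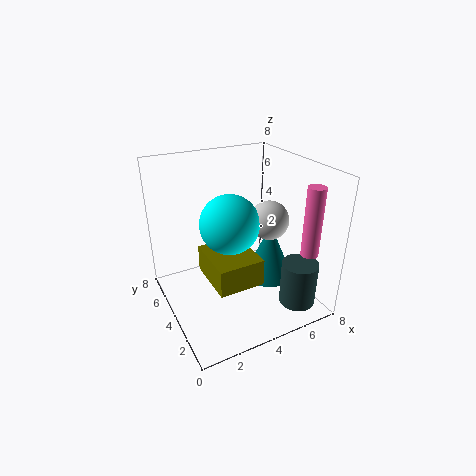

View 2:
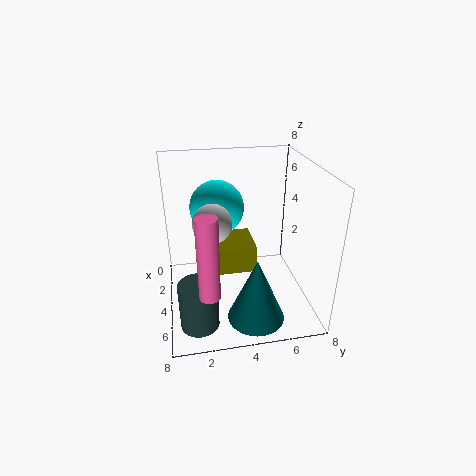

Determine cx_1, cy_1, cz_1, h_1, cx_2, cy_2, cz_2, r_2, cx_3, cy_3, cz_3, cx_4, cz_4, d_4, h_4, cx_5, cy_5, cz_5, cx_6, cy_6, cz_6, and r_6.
cx_1 = 6.5
cy_1 = 1.5
cz_1 = 0.5
h_1 = 2.5
cx_2 = 6.5
cy_2 = 4.5
cz_2 = 0.5
r_2 = 1.5
cx_3 = 5
cy_3 = 2.5
cz_3 = 5.5
cx_4 = 2
cz_4 = 2
d_4 = 3
h_4 = 1.5
cx_5 = 3
cy_5 = 3
cz_5 = 5.5
cx_6 = 7.5
cy_6 = 2
cz_6 = 3
r_6 = 0.5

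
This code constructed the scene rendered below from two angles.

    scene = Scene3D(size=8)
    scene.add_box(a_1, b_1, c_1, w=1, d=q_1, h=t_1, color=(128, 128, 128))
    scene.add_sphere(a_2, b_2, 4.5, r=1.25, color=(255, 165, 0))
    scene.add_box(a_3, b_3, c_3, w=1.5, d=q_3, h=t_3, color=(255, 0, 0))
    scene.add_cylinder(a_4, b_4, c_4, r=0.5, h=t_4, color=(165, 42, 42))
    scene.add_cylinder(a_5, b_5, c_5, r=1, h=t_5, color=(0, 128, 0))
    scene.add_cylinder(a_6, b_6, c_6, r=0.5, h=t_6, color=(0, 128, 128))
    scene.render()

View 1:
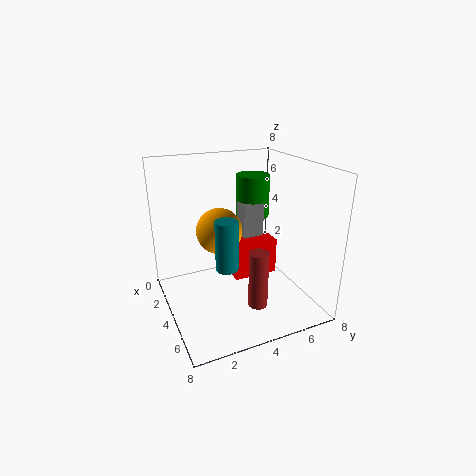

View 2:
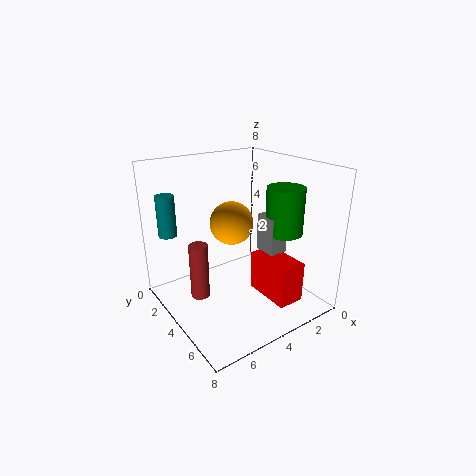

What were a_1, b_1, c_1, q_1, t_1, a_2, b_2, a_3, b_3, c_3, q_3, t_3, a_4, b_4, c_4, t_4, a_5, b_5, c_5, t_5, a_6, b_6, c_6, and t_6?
a_1 = 2.25, b_1 = 4.75, c_1 = 3.5, q_1 = 1.25, t_1 = 2, a_2 = 3.75, b_2 = 3, a_3 = 1.75, b_3 = 4.25, c_3 = 0.75, q_3 = 2.75, t_3 = 2.25, a_4 = 6.5, b_4 = 4, c_4 = 1.25, t_4 = 3, a_5 = 2.25, b_5 = 5.75, c_5 = 4.5, t_5 = 2.5, a_6 = 7.25, b_6 = 2, c_6 = 4.25, t_6 = 2.25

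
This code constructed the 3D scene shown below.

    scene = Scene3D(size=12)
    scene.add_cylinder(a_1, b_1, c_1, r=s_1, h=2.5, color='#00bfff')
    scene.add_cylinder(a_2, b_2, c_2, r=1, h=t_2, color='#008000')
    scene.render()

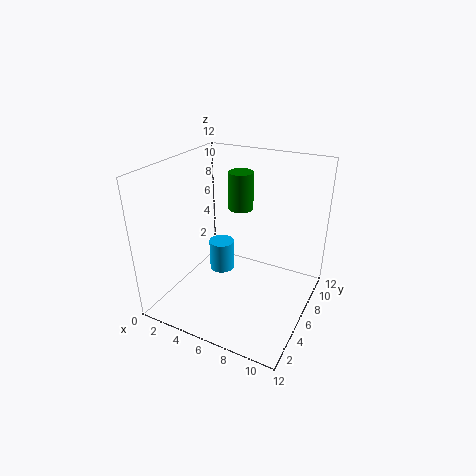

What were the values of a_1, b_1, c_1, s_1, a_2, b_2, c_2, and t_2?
a_1 = 5; b_1 = 5; c_1 = 3.5; s_1 = 1; a_2 = 6; b_2 = 6.5; c_2 = 8.5; t_2 = 3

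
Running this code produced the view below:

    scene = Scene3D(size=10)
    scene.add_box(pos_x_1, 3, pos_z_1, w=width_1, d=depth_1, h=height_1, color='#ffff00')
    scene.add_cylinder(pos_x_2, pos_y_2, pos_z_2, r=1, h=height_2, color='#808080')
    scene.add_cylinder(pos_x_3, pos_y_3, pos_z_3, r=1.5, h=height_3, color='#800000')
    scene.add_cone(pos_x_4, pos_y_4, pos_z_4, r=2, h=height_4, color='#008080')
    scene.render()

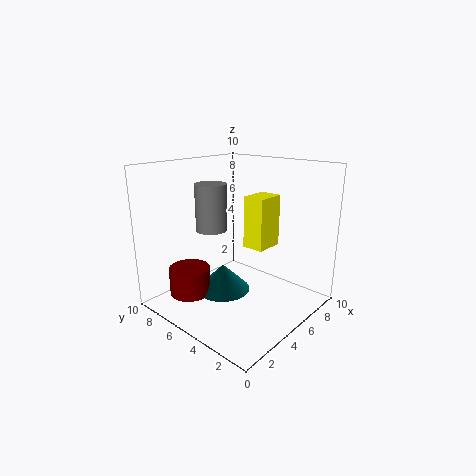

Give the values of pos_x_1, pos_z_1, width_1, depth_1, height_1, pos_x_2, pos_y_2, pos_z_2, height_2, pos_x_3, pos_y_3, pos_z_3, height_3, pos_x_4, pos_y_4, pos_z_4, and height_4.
pos_x_1 = 5; pos_z_1 = 4.5; width_1 = 2; depth_1 = 1.5; height_1 = 3.5; pos_x_2 = 3; pos_y_2 = 5.5; pos_z_2 = 6; height_2 = 3; pos_x_3 = 3; pos_y_3 = 8; pos_z_3 = 0.5; height_3 = 2; pos_x_4 = 5; pos_y_4 = 6.5; pos_z_4 = 0.5; height_4 = 2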